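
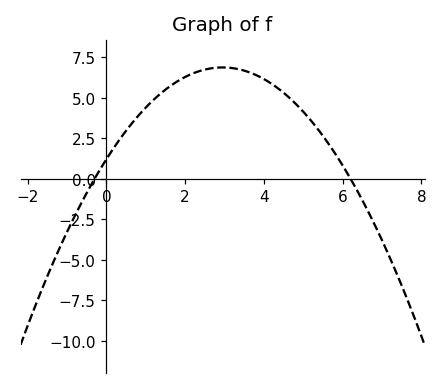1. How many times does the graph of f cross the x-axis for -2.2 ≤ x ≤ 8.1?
2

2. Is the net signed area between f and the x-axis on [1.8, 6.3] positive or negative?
positive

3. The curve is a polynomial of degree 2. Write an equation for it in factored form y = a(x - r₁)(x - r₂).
y = -0.65(x + 0.3)(x - 6.2)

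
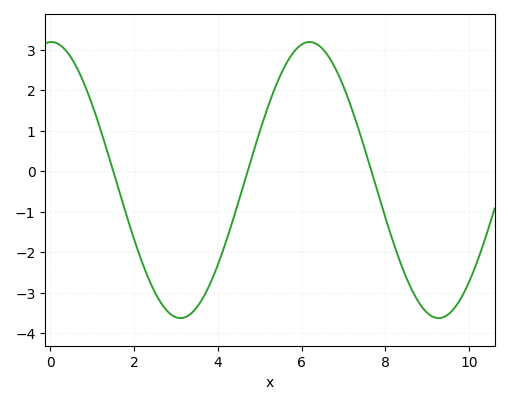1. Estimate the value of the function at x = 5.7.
2.77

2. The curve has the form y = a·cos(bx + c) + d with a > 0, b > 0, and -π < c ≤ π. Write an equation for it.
y = 3.41cos(1.02x - 0.03) - 0.22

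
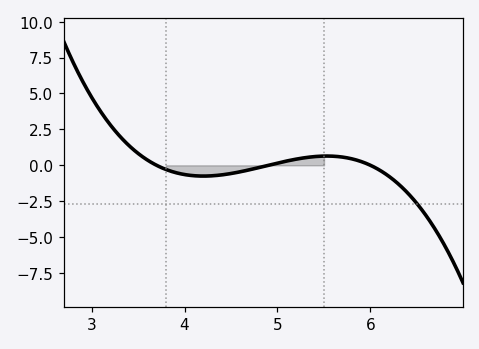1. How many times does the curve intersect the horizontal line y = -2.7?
1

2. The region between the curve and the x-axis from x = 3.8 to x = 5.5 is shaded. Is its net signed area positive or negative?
negative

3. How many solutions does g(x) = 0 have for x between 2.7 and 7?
3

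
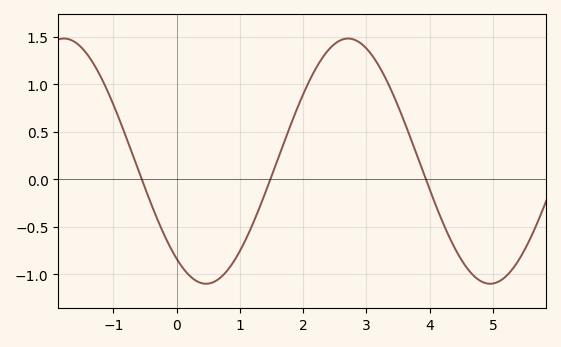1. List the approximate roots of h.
-0.6, 1.4, 4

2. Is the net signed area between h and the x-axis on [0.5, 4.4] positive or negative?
positive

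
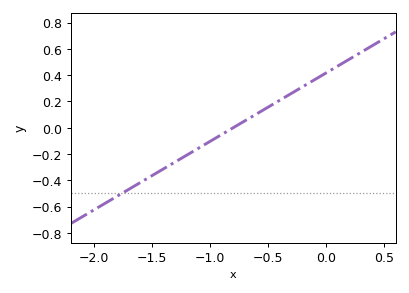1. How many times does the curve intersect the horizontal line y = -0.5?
1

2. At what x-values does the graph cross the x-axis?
-0.8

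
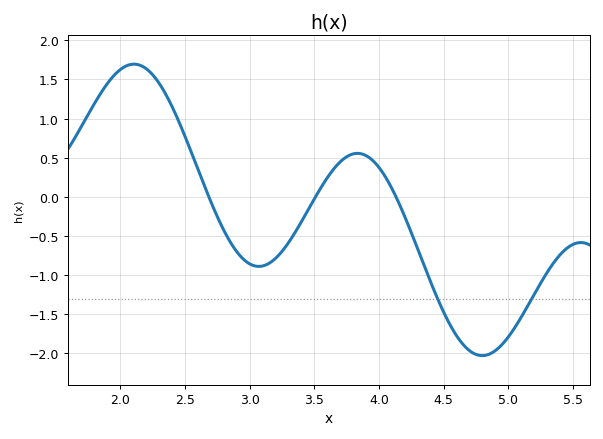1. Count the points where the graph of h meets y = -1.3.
2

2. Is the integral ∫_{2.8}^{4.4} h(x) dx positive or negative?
negative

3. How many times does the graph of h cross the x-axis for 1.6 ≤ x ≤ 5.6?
3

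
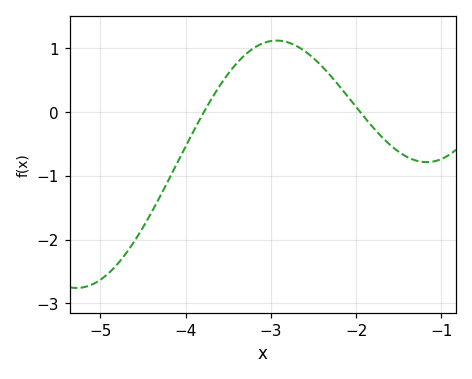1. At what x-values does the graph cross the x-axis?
-3.79, -1.95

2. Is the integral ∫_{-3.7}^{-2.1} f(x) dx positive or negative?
positive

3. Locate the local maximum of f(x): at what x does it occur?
-2.93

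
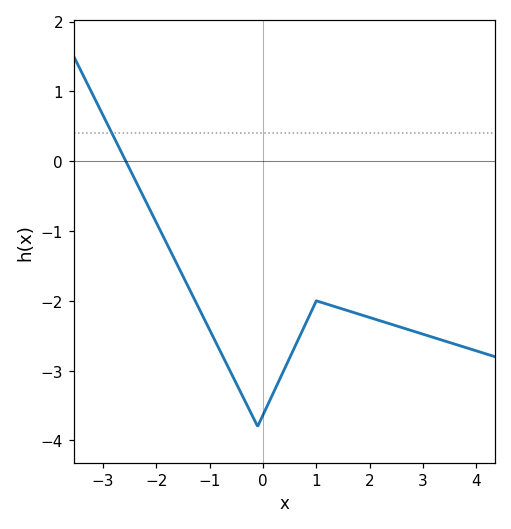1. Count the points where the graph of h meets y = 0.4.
1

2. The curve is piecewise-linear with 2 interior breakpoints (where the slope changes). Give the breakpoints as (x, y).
(-0.1, -3.8); (1, -2)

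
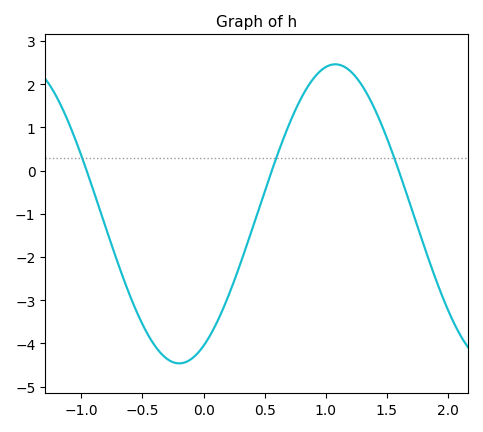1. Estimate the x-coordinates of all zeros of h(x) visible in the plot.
-0.957, 0.559, 1.6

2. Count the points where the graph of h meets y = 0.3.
3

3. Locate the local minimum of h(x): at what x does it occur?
-0.198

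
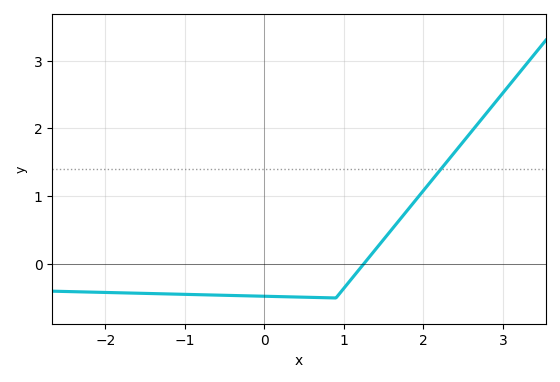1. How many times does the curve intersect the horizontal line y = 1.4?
1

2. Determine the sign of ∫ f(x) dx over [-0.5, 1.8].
negative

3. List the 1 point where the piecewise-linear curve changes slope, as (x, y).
(0.9, -0.5)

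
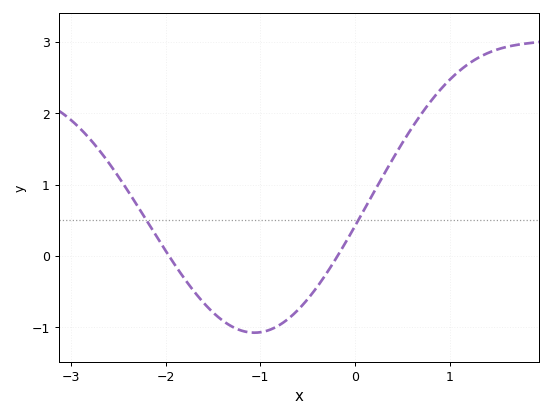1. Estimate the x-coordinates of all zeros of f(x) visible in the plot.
-2, -0.2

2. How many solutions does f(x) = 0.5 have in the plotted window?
2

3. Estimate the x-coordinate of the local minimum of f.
-1.1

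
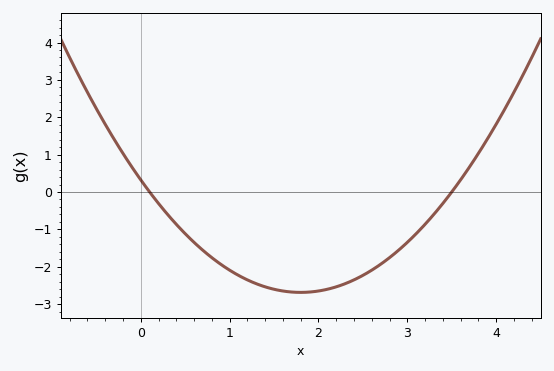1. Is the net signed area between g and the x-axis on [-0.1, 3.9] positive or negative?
negative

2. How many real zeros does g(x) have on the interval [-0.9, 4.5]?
2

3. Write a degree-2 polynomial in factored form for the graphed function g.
y = 0.93(x - 0.1)(x - 3.5)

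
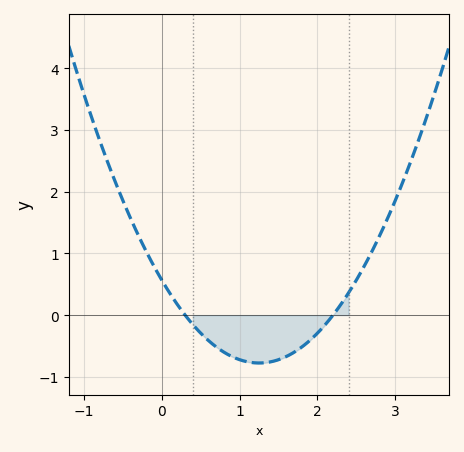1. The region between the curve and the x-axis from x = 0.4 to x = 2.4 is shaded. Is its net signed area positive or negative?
negative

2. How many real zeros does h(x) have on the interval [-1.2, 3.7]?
2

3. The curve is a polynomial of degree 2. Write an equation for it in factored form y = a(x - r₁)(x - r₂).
y = 0.86(x - 0.3)(x - 2.2)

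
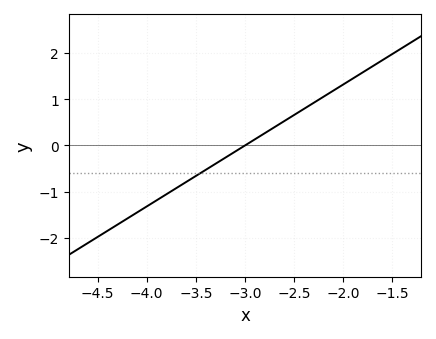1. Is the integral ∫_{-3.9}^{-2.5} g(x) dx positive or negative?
negative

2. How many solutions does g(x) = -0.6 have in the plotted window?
1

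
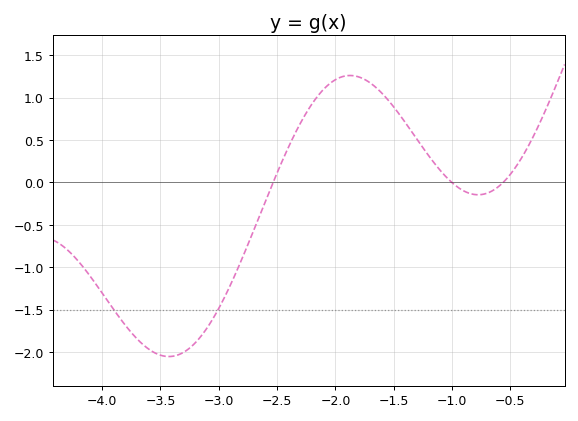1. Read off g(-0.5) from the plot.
0.096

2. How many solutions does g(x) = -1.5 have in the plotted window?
2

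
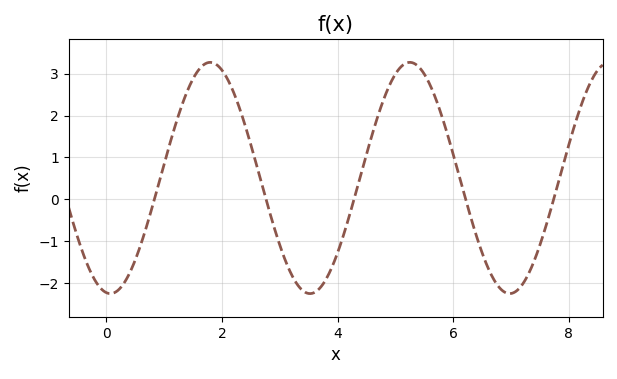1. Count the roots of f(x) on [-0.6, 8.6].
5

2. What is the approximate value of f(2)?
3.09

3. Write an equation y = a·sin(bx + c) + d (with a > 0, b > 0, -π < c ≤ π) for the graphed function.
y = 2.76sin(1.82x - 1.7) + 0.51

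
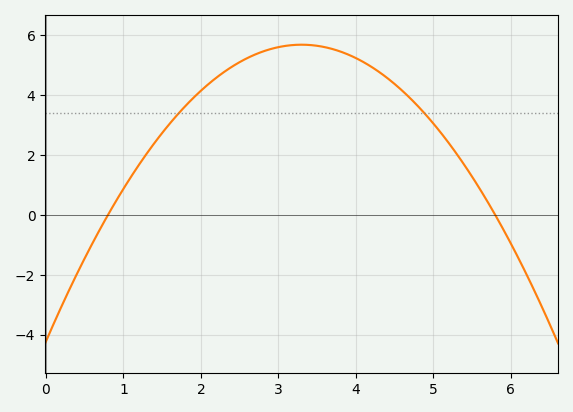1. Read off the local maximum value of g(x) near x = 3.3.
5.69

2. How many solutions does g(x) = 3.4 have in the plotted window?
2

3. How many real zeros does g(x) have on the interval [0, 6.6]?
2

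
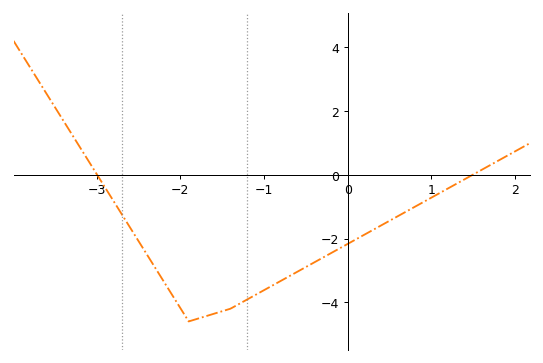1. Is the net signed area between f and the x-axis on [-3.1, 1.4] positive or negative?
negative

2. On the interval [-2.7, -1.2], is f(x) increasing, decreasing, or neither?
neither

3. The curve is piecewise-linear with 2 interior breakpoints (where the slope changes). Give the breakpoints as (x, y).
(-1.9, -4.6); (-1.4, -4.2)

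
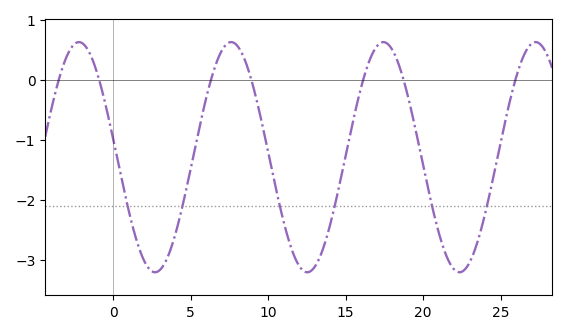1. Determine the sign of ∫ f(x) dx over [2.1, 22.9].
negative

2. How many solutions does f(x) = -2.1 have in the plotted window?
6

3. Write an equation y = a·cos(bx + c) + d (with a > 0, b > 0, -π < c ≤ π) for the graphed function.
y = 1.92cos(0.64x + 1.41) - 1.29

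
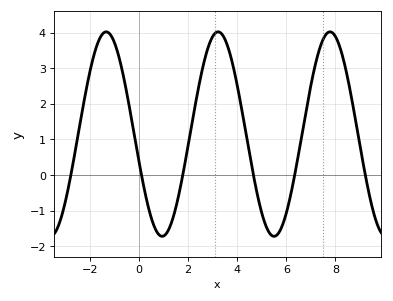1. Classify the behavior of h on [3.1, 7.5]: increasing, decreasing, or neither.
neither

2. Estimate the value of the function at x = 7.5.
3.8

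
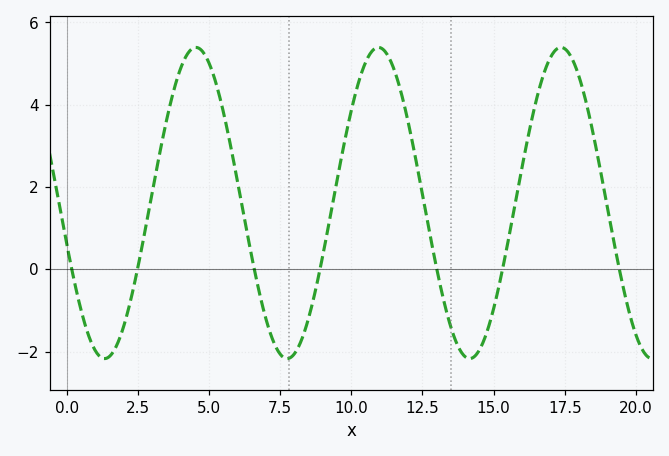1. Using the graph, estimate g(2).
-1.4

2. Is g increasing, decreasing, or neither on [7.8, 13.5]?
neither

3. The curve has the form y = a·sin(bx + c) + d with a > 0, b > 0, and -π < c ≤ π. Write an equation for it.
y = 3.78sin(0.98x - 2.9) + 1.61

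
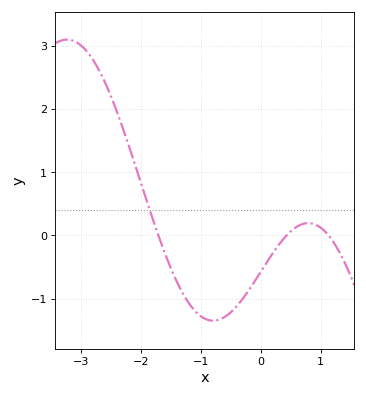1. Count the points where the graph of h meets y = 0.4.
1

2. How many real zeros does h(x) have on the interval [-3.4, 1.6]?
3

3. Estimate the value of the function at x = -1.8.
0.255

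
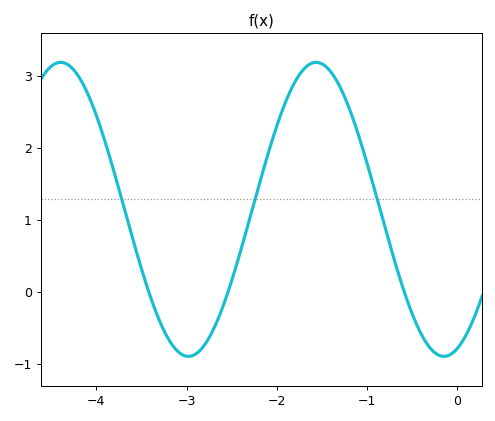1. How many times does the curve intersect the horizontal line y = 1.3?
3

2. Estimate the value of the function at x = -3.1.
-0.8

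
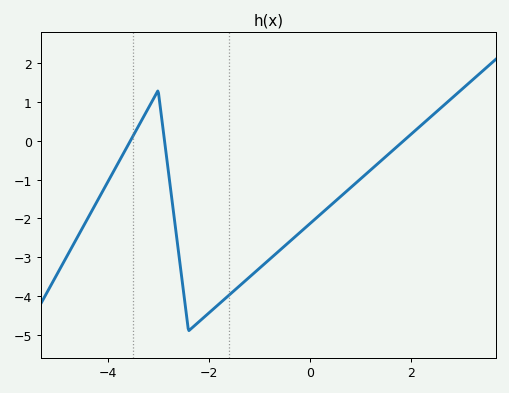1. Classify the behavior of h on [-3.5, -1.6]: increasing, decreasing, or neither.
neither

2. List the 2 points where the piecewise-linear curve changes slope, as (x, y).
(-3, 1.3); (-2.4, -4.9)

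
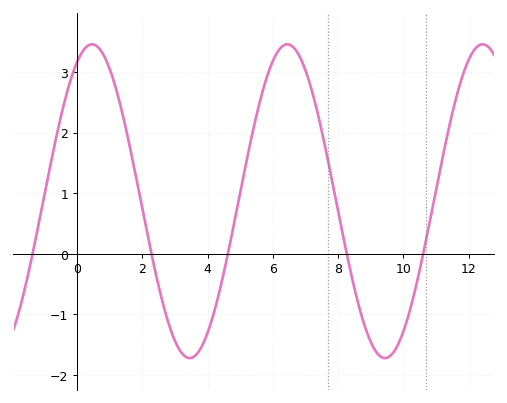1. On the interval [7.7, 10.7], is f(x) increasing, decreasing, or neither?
neither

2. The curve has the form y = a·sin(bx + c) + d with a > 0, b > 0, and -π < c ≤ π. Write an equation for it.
y = 2.59sin(1.05x + 1.09) + 0.87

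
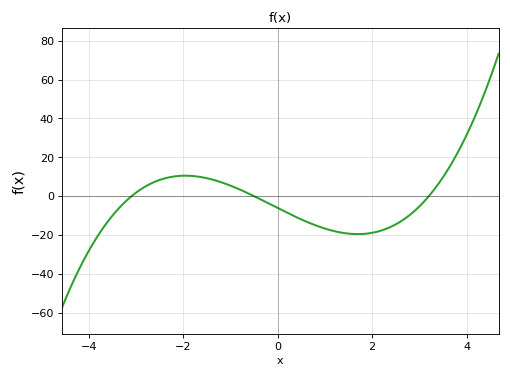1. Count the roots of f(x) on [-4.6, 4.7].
3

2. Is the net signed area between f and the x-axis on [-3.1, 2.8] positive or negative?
negative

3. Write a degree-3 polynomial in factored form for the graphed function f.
y = 1.23(x + 3.1)(x + 0.5)(x - 3.2)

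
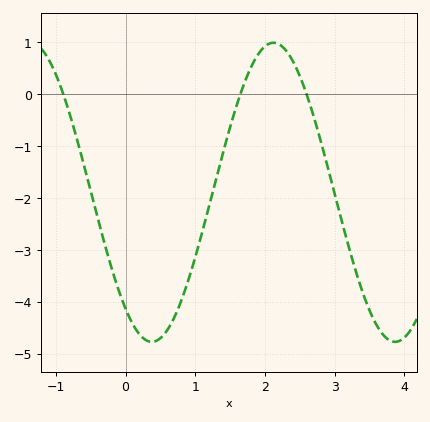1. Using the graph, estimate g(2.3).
0.845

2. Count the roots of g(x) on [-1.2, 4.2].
3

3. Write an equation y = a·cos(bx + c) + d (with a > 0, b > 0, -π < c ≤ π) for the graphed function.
y = 2.88cos(1.8x + 2.46) - 1.89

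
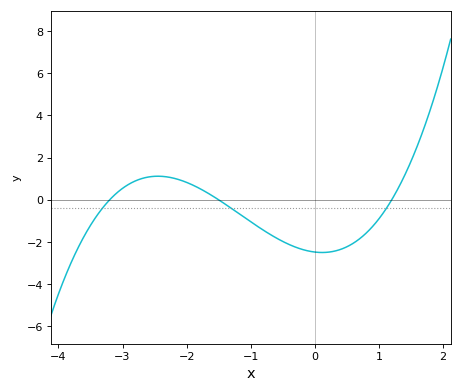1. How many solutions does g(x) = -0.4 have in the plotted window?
3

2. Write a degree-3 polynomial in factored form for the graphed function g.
y = 0.43(x + 3.2)(x + 1.5)(x - 1.2)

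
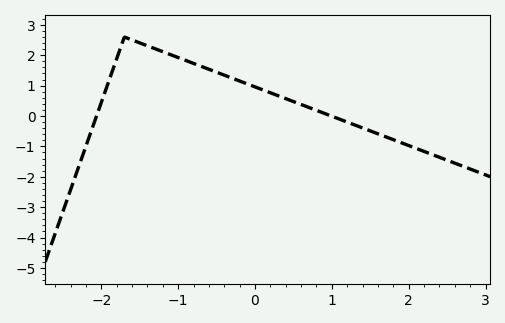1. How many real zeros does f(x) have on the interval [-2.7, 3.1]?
2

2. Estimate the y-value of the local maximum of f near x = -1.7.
2.6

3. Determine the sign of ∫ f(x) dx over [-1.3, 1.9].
positive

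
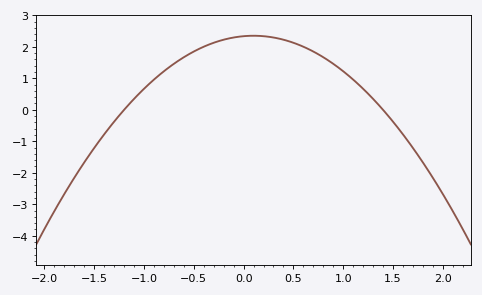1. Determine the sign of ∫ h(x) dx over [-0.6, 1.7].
positive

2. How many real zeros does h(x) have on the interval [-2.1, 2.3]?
2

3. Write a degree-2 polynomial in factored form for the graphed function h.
y = -1.39(x + 1.2)(x - 1.4)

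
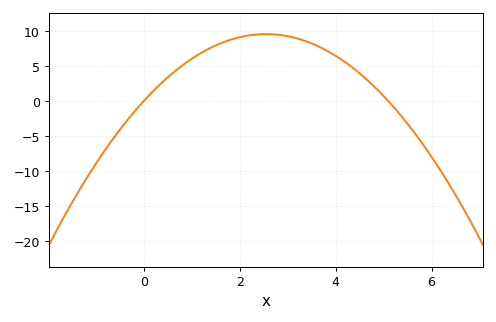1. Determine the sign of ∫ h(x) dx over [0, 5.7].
positive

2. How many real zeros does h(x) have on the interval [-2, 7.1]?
2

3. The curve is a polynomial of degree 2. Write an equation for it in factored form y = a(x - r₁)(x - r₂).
y = -1.47(x - 0)(x - 5.1)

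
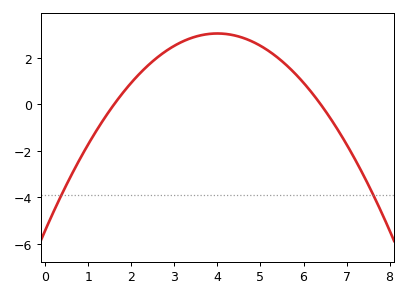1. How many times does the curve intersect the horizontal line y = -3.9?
2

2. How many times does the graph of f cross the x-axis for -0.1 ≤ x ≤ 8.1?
2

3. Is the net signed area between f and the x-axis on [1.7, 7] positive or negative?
positive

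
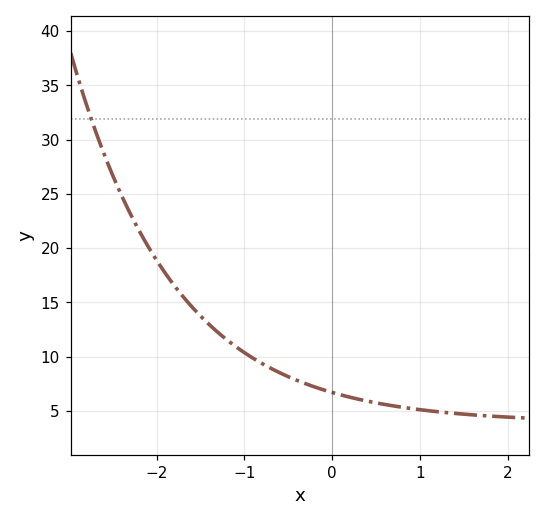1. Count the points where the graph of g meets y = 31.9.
1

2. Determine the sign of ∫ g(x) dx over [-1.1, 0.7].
positive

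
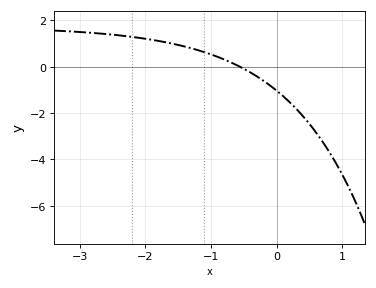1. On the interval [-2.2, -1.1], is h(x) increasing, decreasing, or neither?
decreasing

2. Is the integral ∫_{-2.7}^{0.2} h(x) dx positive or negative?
positive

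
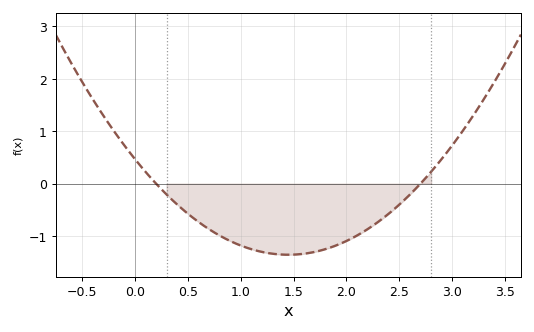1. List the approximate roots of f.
0.2, 2.7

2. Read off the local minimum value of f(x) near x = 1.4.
-1.4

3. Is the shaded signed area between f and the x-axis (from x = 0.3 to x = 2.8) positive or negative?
negative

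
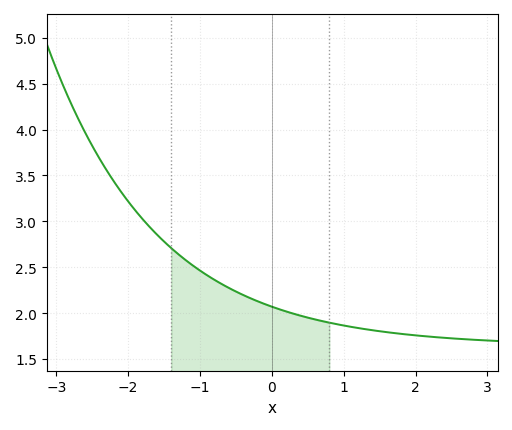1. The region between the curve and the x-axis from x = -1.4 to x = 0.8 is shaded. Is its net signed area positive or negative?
positive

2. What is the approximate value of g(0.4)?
1.95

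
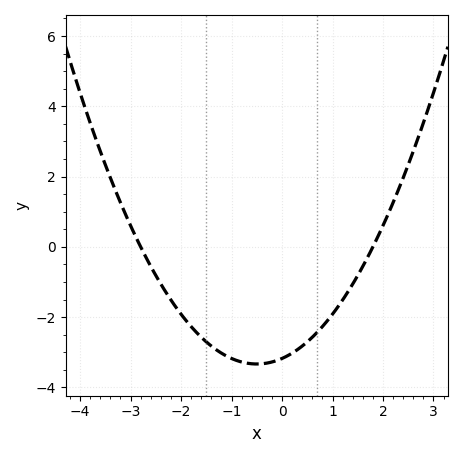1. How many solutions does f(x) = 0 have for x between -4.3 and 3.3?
2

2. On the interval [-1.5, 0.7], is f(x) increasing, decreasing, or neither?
neither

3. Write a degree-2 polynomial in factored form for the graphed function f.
y = 0.63(x + 2.8)(x - 1.8)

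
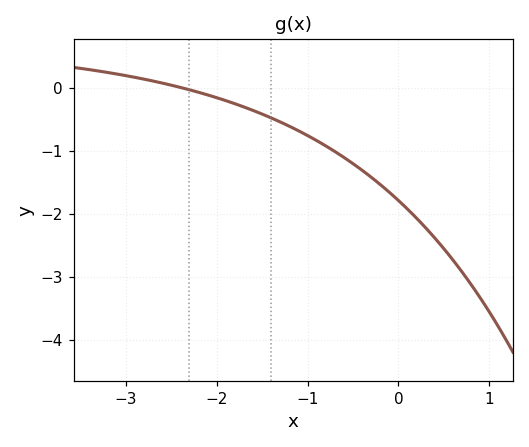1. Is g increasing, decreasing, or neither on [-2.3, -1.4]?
decreasing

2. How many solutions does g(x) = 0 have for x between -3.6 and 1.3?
1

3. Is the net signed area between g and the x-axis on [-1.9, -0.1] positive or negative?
negative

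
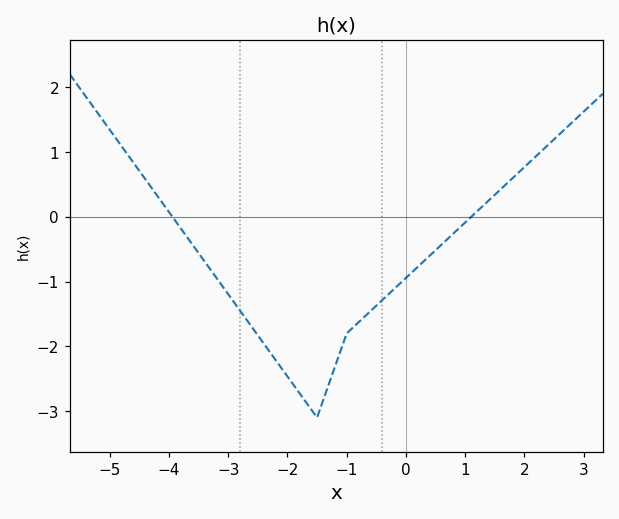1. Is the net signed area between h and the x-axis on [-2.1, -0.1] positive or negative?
negative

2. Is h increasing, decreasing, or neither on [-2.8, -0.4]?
neither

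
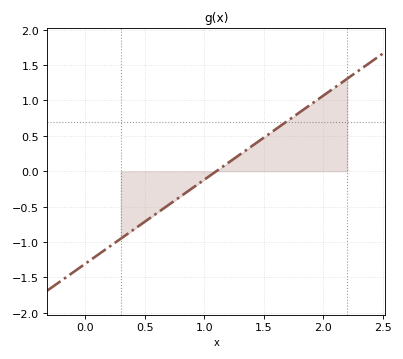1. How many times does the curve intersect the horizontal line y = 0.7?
1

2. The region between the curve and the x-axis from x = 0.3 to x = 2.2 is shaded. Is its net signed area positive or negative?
positive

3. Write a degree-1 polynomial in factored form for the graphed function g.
y = 1.19(x - 1.1)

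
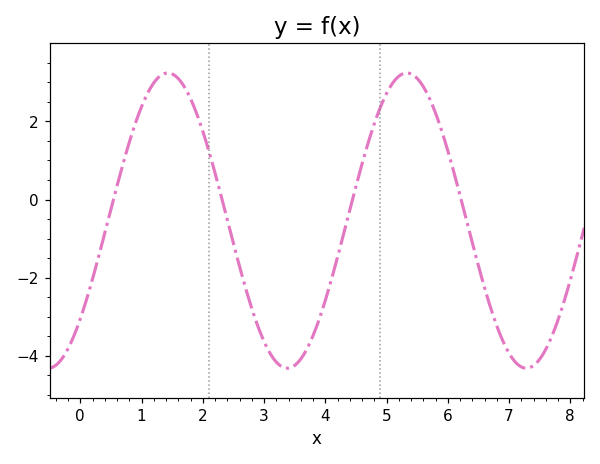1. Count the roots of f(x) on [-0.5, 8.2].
4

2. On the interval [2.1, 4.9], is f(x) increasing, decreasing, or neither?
neither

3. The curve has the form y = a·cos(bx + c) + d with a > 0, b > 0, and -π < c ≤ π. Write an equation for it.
y = 3.78cos(1.6x - 2.3) - 0.54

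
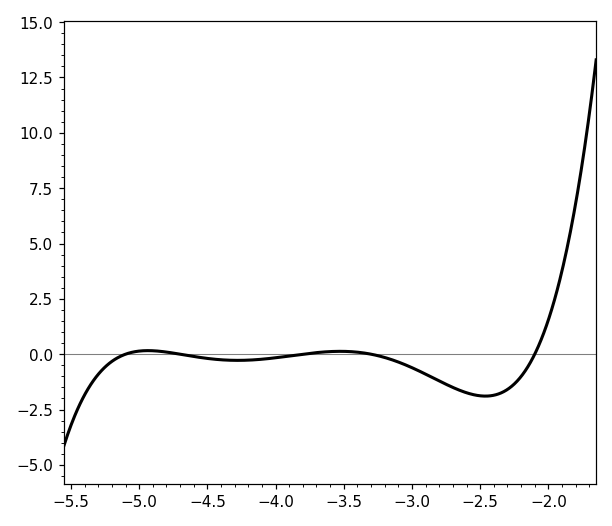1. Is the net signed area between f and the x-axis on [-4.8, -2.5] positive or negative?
negative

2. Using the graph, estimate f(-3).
-0.609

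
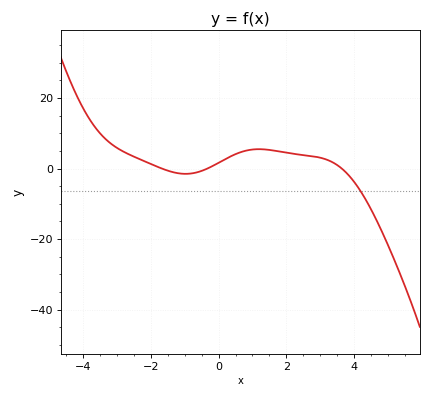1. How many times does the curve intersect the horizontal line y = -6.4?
1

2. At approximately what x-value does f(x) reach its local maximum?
1.19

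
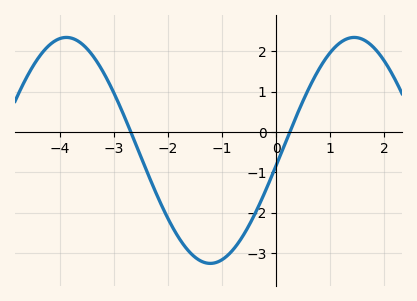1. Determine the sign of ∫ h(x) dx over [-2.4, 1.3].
negative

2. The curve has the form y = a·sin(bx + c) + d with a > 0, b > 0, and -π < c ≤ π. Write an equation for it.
y = 2.8sin(1.18x - 0.13) - 0.46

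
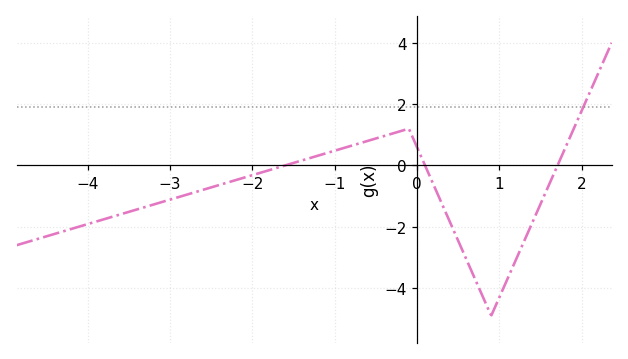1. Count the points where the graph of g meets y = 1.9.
1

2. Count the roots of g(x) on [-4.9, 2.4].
3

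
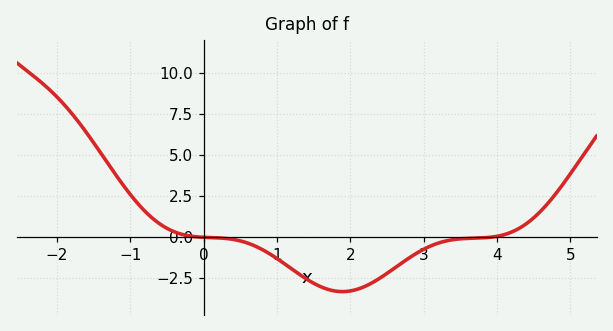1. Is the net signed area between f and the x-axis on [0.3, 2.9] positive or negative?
negative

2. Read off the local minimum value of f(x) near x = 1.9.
-3.3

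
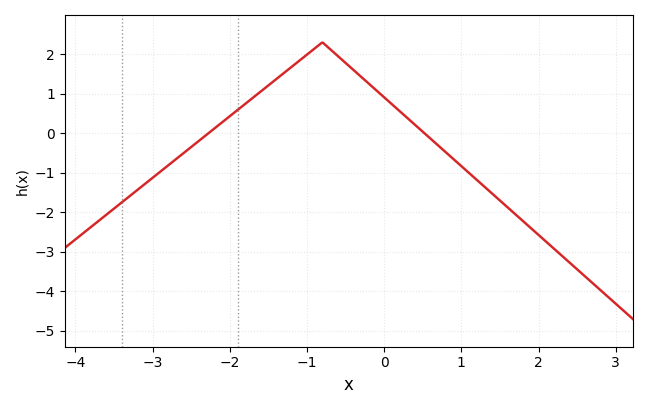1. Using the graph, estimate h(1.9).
-2.4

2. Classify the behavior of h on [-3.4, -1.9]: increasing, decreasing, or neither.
increasing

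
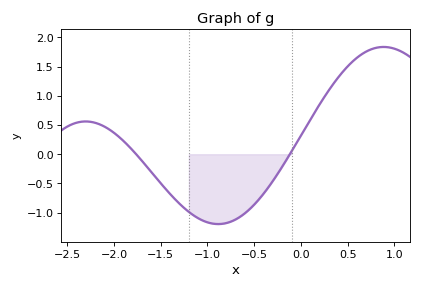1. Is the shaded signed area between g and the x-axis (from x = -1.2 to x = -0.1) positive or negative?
negative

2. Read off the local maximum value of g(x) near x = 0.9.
1.85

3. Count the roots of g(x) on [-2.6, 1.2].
2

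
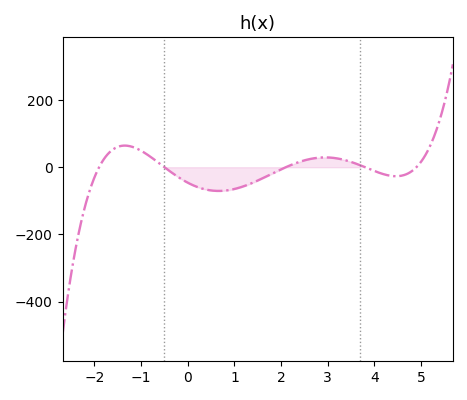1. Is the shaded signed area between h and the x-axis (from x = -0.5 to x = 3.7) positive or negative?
negative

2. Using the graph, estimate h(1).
-64.8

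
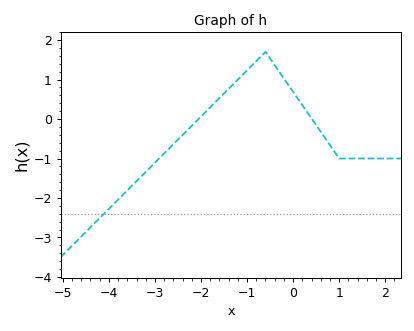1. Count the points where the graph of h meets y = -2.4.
1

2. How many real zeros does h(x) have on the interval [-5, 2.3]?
2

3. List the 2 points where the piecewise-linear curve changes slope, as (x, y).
(-0.6, 1.7); (1, -1)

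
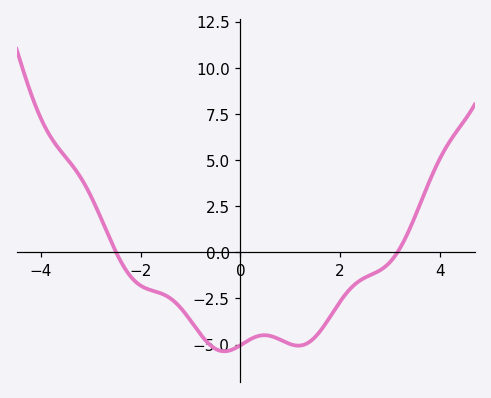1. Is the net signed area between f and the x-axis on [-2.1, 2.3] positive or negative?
negative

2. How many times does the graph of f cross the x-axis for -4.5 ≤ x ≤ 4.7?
2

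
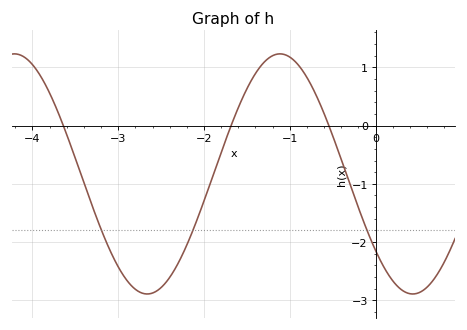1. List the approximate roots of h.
-3.64, -1.68, -0.545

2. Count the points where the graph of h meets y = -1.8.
3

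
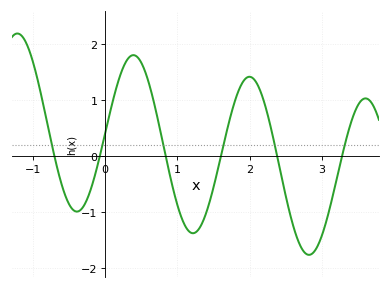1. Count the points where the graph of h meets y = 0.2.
6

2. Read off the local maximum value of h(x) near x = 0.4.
1.8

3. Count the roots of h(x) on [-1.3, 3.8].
6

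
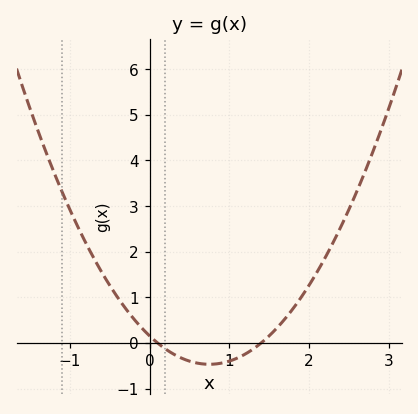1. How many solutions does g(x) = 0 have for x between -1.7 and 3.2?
2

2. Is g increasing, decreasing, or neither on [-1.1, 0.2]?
decreasing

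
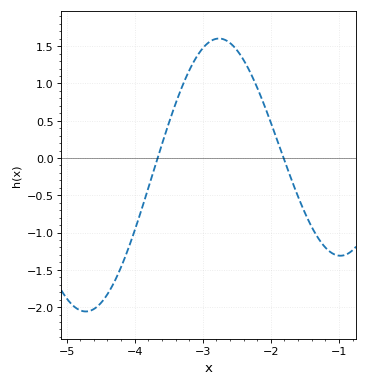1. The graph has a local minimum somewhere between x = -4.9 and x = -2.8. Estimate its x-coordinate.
-4.7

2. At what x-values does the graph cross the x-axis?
-3.7, -1.8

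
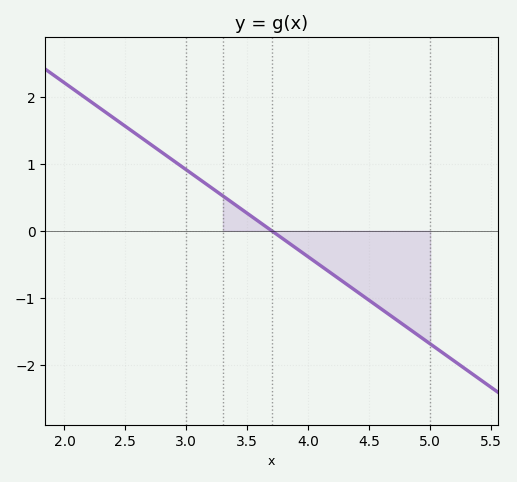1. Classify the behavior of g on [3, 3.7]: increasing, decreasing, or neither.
decreasing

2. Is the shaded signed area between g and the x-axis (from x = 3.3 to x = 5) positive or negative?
negative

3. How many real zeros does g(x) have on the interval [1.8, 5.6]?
1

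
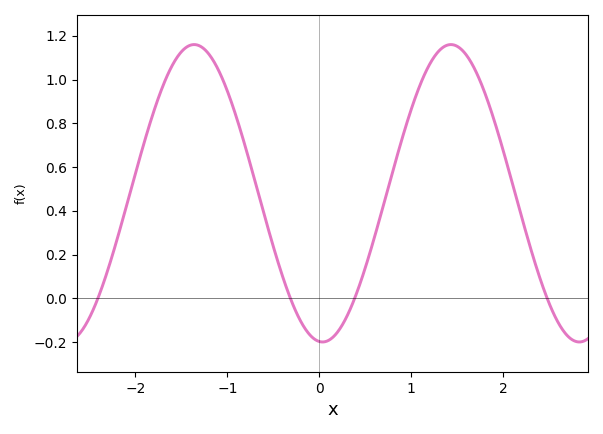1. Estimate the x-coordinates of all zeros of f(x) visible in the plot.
-2.4, -0.3, 0.4, 2.5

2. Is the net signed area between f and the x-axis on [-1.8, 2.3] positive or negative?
positive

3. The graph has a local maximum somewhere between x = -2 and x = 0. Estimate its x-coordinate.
-1.4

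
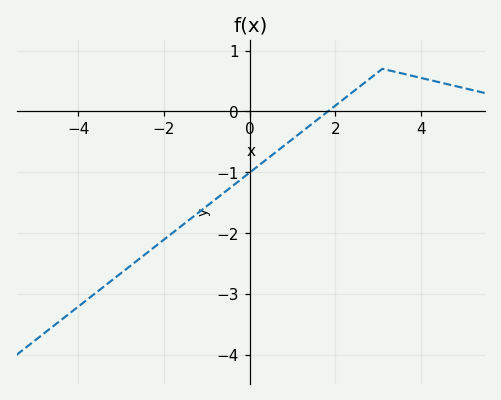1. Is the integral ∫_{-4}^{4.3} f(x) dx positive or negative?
negative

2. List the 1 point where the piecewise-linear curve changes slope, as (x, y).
(3.1, 0.7)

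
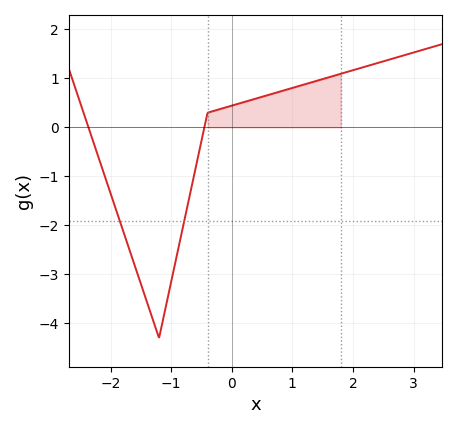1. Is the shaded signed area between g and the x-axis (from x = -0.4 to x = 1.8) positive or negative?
positive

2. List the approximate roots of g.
-2.36, -0.452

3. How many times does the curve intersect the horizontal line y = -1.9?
2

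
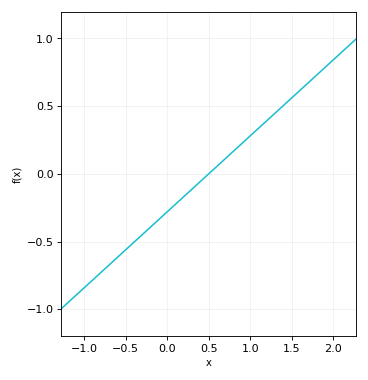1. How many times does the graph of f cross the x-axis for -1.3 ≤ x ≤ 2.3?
1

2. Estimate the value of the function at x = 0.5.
0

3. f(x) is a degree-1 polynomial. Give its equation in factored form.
y = 0.56(x - 0.5)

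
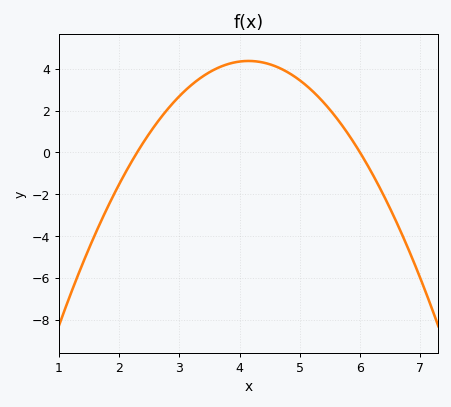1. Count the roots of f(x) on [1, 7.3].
2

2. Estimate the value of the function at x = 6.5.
-2.6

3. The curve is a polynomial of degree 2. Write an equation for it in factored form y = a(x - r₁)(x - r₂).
y = -1.28(x - 2.3)(x - 6)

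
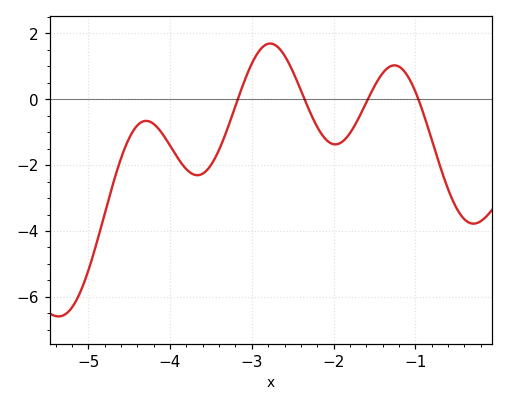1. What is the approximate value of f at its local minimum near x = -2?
-1.4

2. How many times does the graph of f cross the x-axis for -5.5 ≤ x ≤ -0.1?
4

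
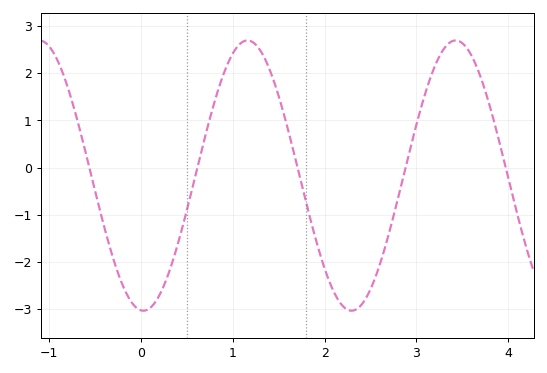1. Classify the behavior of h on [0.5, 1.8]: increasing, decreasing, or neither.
neither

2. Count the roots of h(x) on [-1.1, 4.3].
5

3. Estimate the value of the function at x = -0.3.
-1.95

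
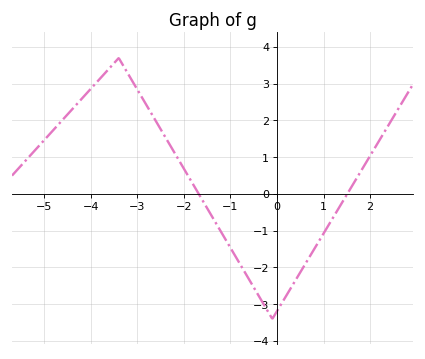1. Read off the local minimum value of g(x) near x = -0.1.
-3.4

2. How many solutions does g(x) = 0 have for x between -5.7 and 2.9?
2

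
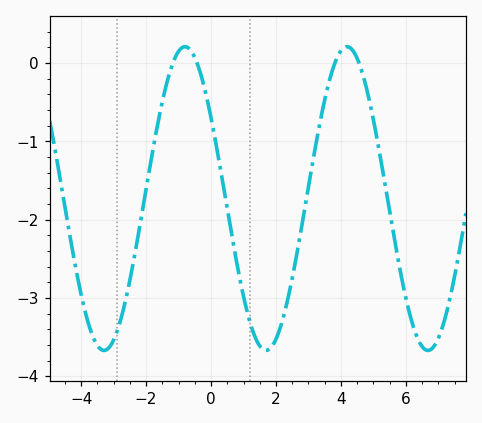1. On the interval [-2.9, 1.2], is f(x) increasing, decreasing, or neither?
neither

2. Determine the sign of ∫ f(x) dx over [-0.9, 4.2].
negative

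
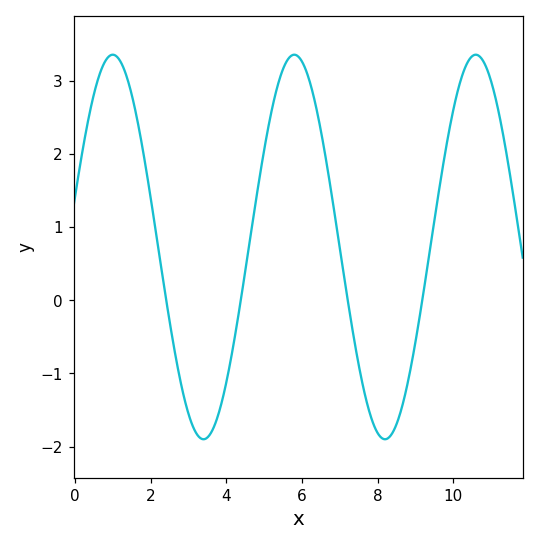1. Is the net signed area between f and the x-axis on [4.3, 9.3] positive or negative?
positive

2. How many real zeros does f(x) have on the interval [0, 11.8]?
4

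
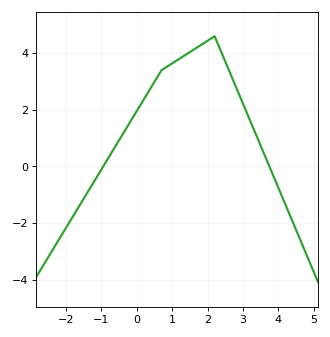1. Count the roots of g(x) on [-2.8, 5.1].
2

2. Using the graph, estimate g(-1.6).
-1.4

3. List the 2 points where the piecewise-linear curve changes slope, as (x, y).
(0.7, 3.4); (2.2, 4.6)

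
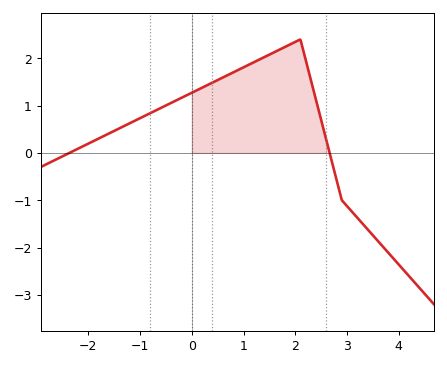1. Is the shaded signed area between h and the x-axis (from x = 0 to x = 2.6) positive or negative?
positive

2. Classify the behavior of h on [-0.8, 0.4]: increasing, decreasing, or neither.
increasing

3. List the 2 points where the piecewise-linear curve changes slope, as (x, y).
(2.1, 2.4); (2.9, -1)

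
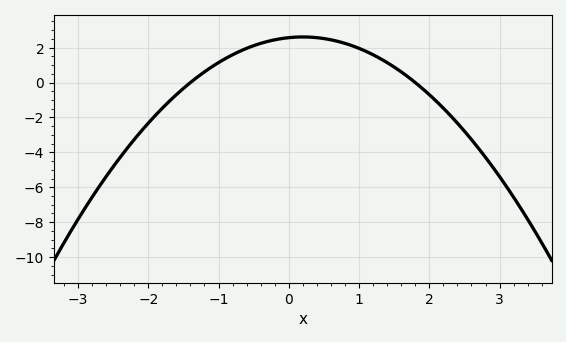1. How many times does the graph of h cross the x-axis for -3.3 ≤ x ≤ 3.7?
2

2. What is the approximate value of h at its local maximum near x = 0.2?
2.6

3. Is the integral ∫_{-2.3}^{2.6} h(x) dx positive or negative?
positive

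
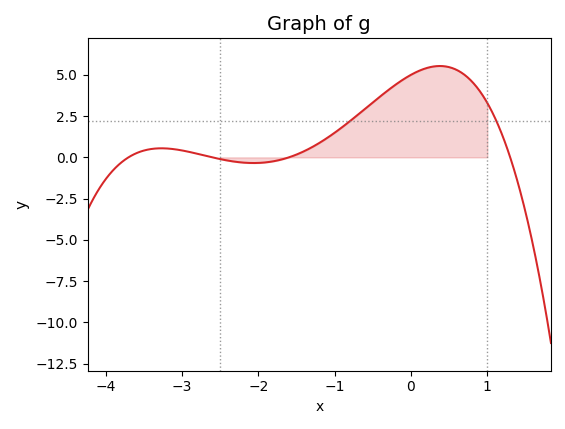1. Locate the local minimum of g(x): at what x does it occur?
-2.1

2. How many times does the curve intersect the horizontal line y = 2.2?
2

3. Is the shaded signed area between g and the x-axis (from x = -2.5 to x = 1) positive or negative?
positive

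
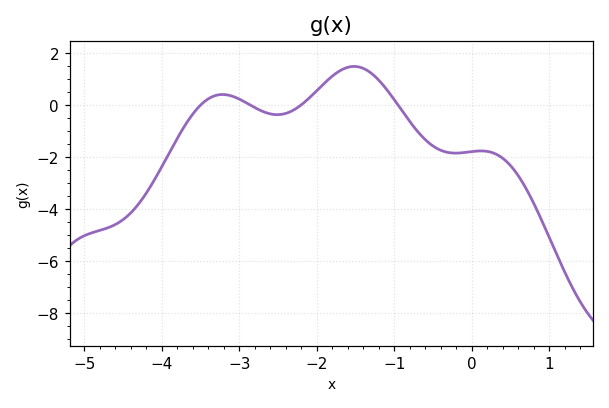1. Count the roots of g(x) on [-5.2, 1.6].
4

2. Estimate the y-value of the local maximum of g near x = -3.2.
0.417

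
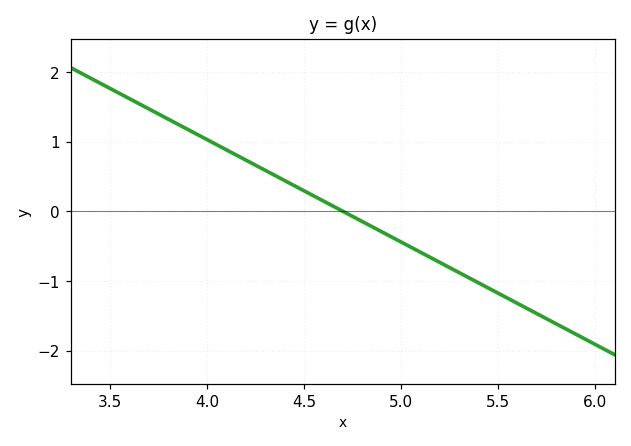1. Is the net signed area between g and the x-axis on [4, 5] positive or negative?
positive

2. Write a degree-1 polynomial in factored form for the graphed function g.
y = -1.47(x - 4.7)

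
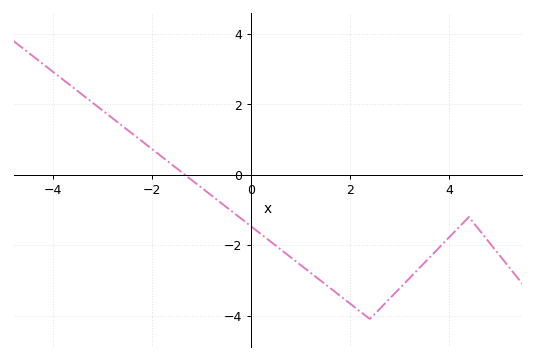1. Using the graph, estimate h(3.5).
-2.5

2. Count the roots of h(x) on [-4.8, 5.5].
1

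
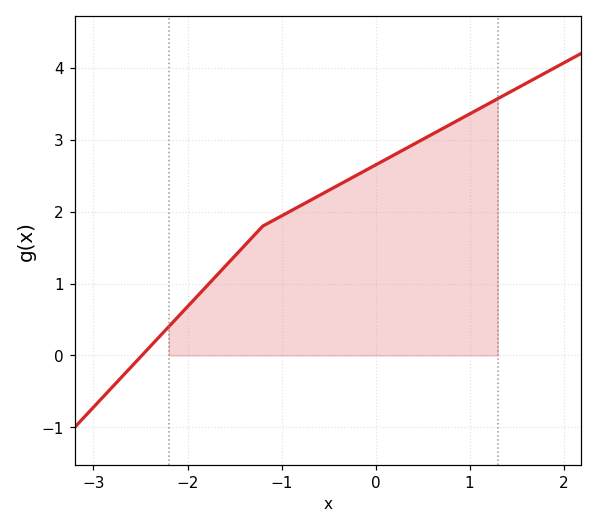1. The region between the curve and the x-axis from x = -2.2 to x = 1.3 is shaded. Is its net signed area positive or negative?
positive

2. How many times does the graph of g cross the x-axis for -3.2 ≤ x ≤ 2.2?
1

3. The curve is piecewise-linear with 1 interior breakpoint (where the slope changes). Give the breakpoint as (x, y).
(-1.2, 1.8)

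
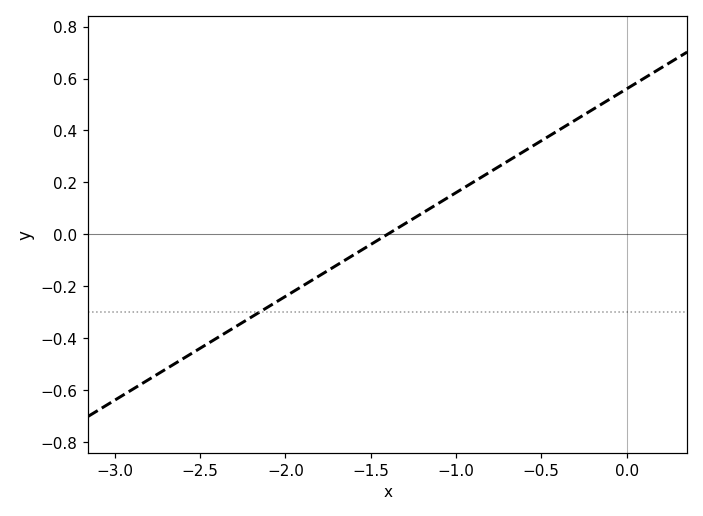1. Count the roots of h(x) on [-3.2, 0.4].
1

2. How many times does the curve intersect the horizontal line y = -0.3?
1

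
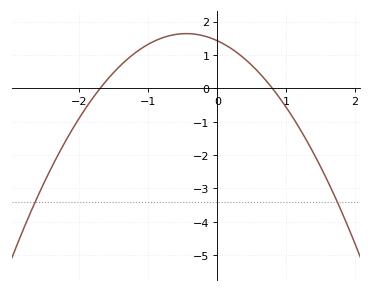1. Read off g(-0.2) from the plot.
1.6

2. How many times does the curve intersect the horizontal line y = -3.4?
2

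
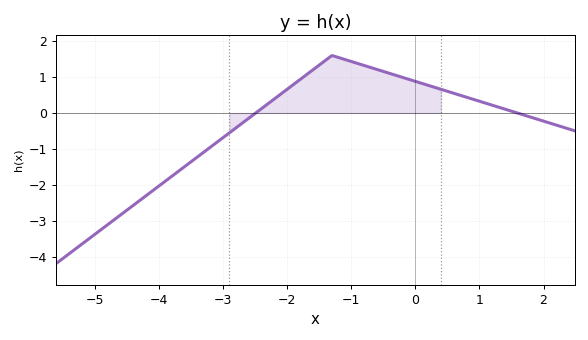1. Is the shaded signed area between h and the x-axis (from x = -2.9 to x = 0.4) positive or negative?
positive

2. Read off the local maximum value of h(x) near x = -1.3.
1.6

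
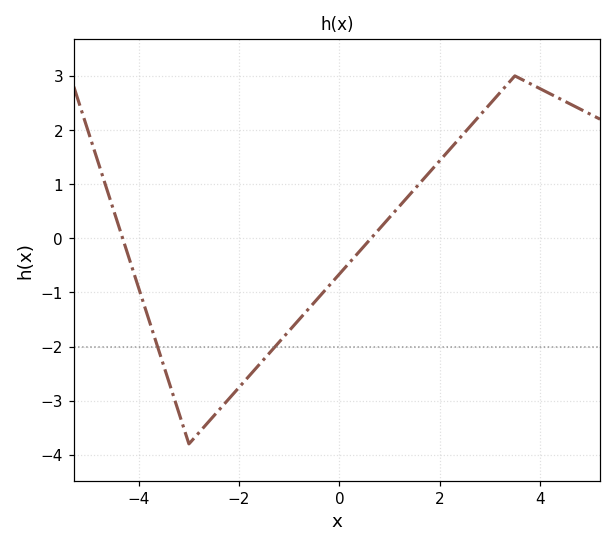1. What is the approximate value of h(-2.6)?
-3.38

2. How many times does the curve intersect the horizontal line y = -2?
2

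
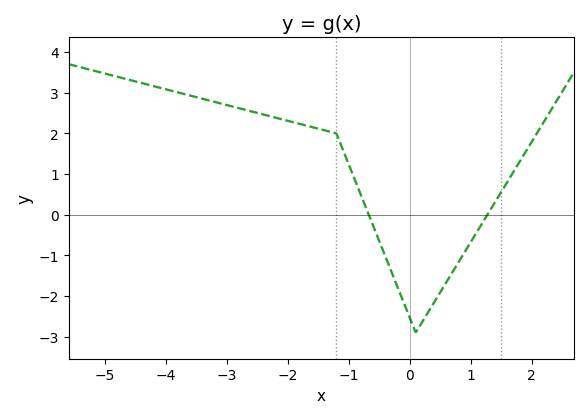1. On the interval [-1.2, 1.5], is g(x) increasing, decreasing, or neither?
neither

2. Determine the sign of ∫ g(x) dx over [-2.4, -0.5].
positive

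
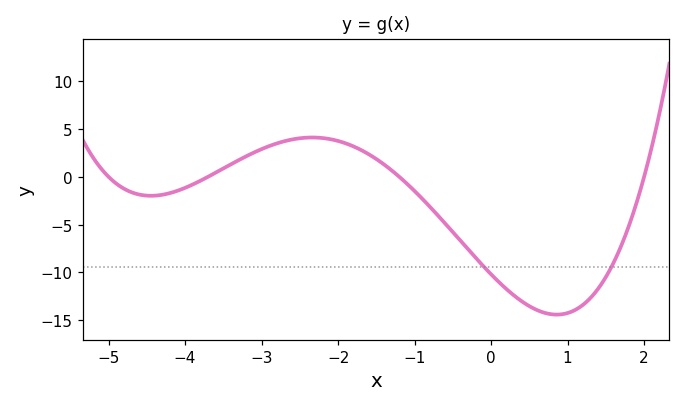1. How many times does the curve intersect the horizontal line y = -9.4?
2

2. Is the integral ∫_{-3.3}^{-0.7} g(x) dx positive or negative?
positive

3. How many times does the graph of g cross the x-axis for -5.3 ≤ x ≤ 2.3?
4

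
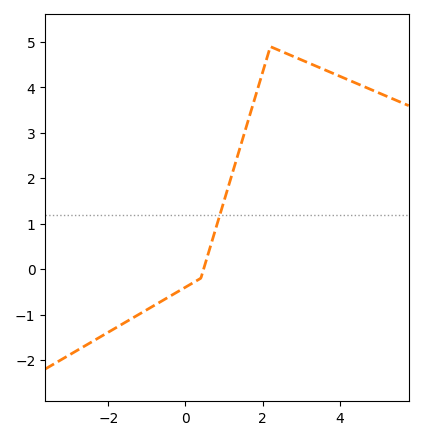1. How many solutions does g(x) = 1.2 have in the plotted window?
1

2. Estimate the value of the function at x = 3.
4.6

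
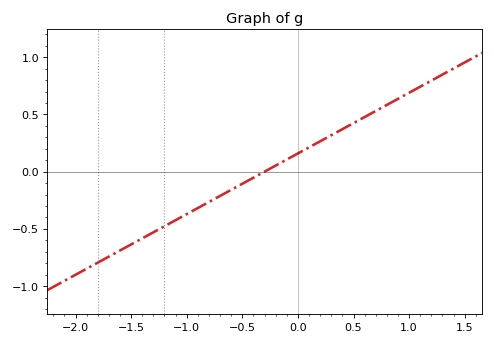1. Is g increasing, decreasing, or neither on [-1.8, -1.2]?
increasing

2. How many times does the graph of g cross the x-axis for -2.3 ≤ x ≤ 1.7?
1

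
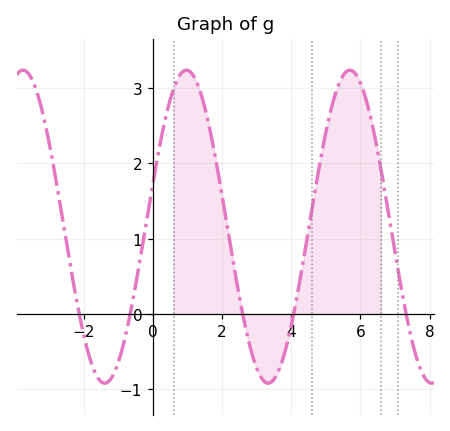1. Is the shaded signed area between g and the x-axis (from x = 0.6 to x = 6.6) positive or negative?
positive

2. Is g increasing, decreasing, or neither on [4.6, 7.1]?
neither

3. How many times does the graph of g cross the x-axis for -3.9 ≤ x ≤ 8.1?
5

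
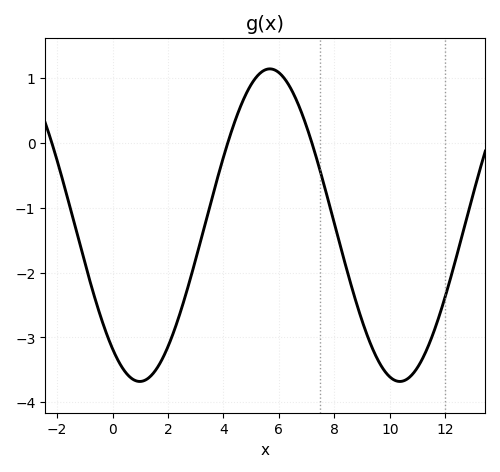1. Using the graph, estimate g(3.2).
-1.48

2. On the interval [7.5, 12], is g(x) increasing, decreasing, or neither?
neither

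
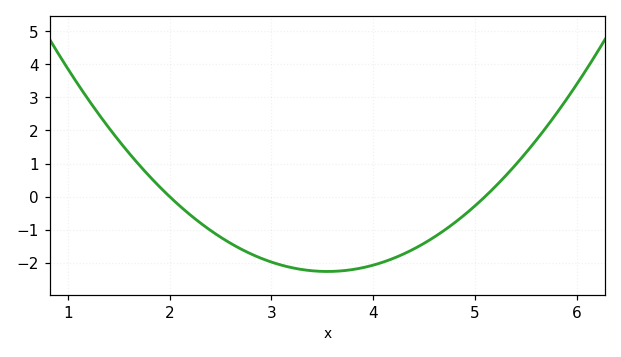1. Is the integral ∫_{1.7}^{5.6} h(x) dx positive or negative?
negative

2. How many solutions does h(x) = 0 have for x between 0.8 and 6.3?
2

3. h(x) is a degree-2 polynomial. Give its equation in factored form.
y = 0.94(x - 2)(x - 5.1)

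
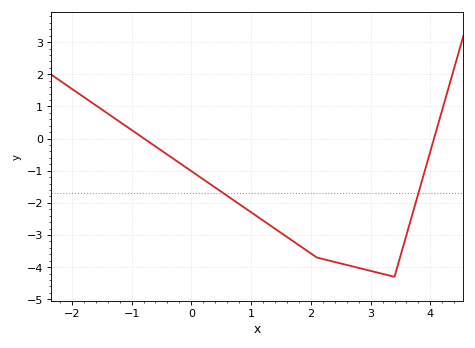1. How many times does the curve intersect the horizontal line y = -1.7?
2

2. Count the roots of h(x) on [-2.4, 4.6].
2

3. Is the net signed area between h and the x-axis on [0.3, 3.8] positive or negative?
negative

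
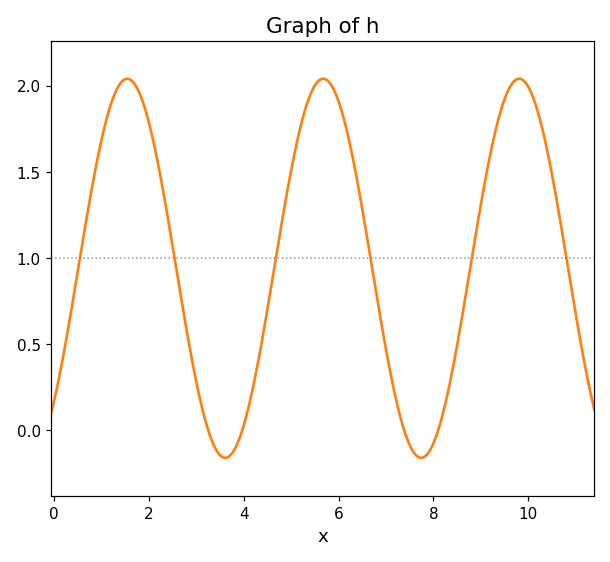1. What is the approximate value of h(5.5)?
2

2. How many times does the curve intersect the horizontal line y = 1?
6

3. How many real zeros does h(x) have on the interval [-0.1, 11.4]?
4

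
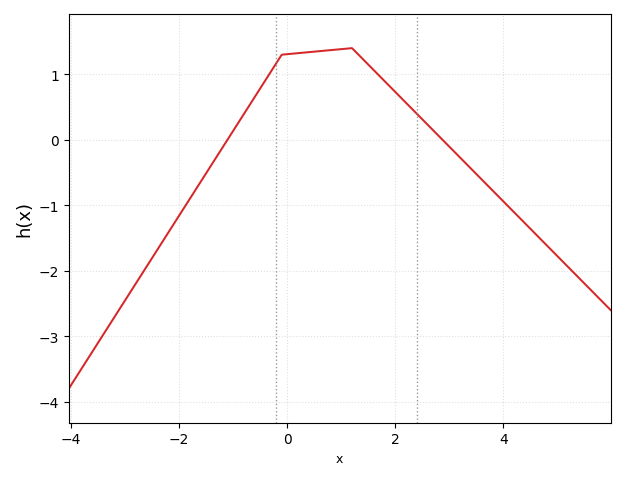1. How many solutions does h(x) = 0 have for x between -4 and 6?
2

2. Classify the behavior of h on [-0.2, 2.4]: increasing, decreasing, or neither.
neither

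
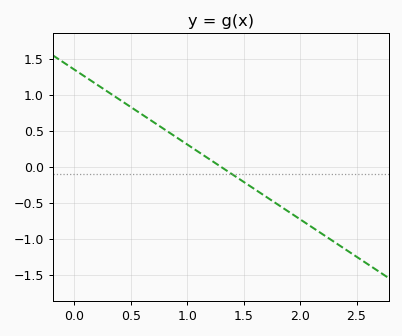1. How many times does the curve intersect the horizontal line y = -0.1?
1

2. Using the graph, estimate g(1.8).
-0.52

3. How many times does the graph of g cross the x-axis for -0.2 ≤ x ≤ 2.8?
1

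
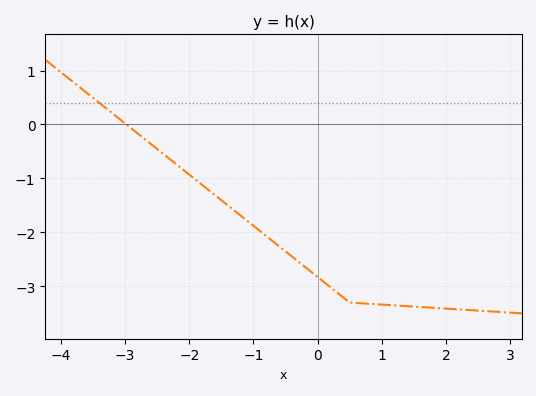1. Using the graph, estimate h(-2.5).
-0.455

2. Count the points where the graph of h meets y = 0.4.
1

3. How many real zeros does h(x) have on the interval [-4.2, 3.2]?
1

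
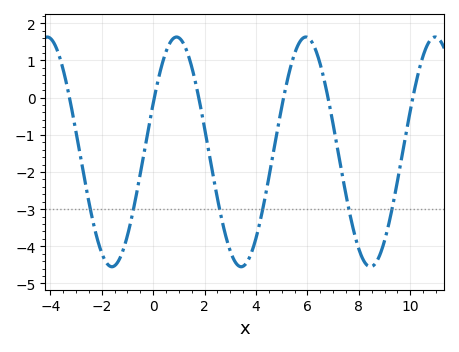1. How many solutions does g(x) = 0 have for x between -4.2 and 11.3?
6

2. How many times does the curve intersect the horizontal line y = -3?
6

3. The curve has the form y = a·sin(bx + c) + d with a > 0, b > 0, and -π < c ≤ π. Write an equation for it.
y = 3.09sin(1.2x + 0.43) - 1.46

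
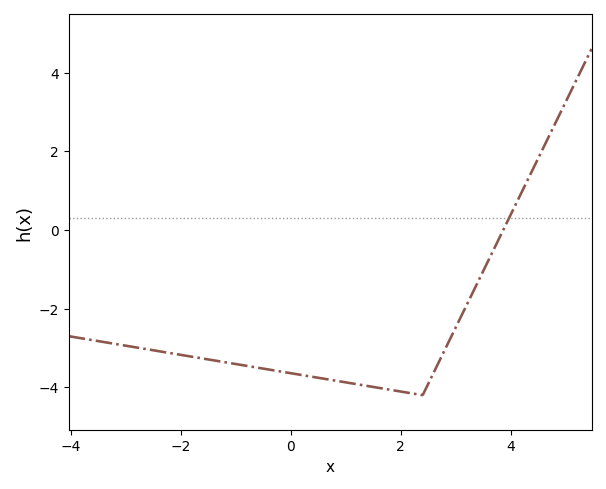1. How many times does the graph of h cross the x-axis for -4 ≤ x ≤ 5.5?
1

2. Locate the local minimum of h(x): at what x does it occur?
2.4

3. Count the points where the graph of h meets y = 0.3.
1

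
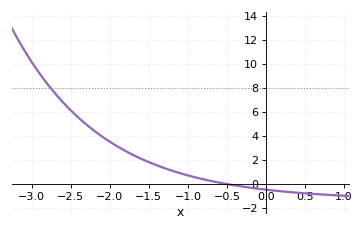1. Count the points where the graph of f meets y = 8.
1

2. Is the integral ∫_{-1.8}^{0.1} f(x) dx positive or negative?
positive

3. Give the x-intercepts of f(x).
-0.5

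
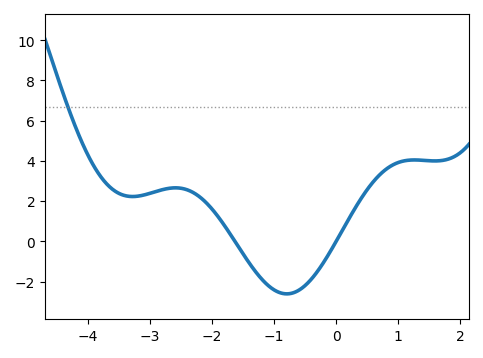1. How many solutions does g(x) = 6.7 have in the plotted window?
1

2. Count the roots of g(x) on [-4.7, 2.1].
2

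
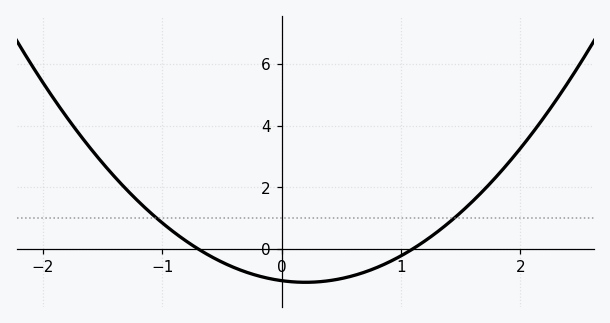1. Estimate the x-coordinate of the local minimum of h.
0.2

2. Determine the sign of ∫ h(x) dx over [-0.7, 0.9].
negative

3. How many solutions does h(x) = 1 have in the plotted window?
2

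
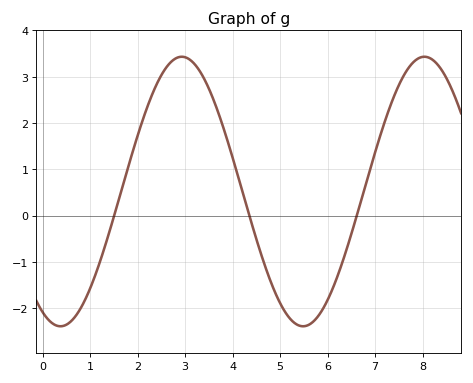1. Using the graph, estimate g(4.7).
-1.14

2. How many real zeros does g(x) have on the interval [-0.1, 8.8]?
3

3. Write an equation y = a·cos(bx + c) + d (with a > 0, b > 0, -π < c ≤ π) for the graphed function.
y = 2.91cos(1.23x + 2.68) + 0.52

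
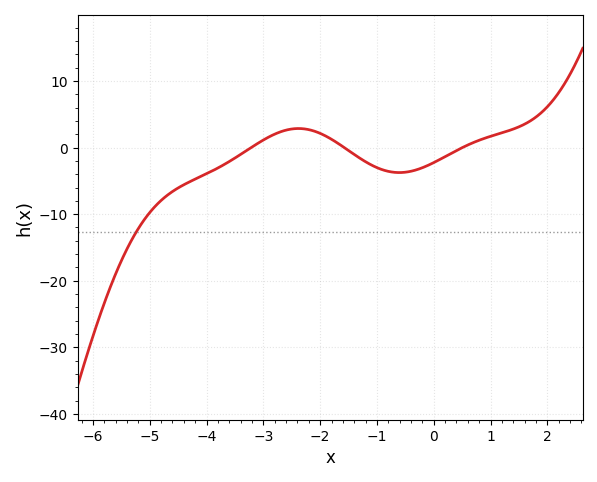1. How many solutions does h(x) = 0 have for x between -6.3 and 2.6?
3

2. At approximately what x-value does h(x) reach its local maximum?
-2.38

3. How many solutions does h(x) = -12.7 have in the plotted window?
1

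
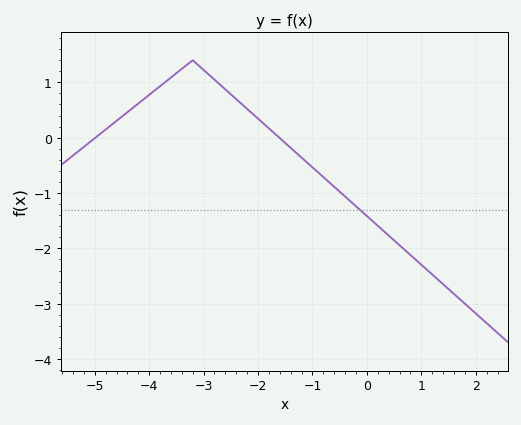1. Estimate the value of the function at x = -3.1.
1.3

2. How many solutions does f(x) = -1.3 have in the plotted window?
1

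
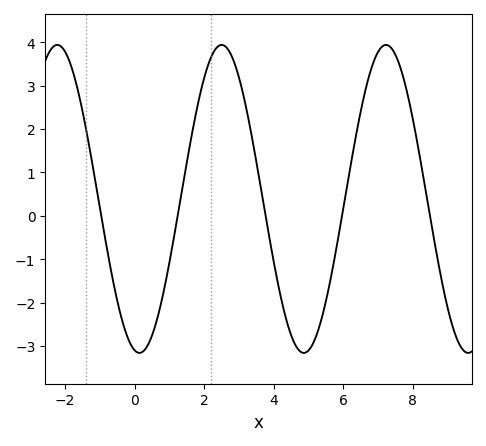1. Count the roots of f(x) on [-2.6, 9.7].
5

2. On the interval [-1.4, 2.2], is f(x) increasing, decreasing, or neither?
neither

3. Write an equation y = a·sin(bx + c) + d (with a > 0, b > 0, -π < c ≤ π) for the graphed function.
y = 3.55sin(1.3x - 1.8) + 0.39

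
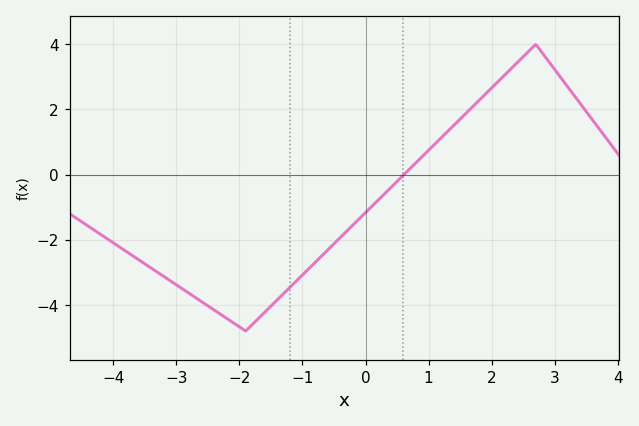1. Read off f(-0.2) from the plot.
-1.6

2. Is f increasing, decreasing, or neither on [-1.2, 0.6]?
increasing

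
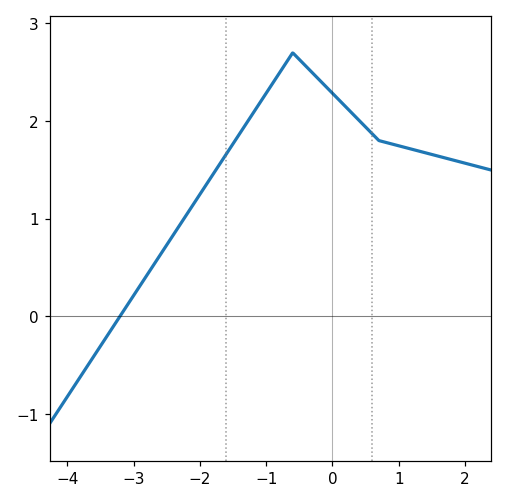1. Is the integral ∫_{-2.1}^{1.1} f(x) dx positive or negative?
positive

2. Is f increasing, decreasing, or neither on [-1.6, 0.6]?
neither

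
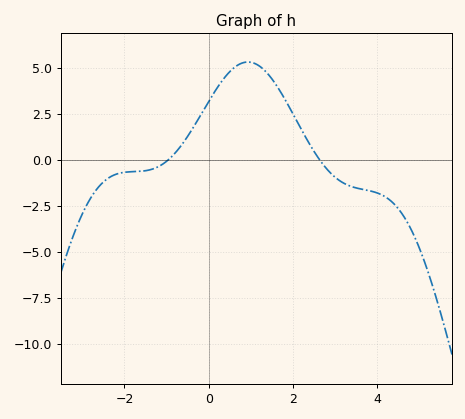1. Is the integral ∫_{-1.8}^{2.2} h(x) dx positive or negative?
positive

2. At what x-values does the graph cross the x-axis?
-0.969, 2.63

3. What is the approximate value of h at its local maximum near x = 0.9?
5.33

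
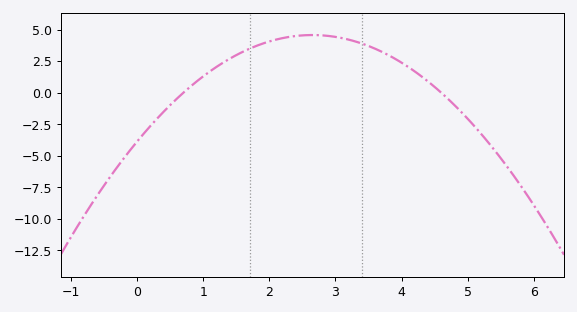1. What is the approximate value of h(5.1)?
-2.6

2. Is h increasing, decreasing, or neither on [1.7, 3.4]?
neither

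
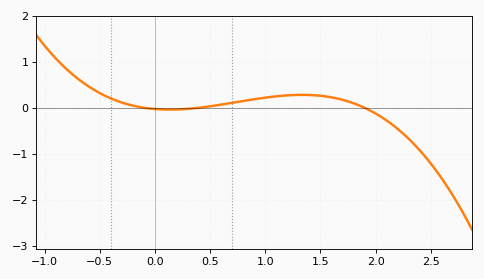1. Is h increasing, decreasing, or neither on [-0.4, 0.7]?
neither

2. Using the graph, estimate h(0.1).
-0.04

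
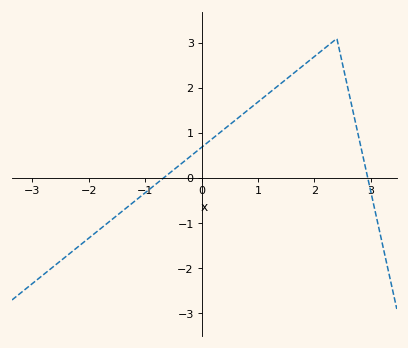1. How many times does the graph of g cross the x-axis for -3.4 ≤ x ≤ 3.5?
2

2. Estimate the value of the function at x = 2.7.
1.41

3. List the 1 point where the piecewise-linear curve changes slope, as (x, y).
(2.4, 3.1)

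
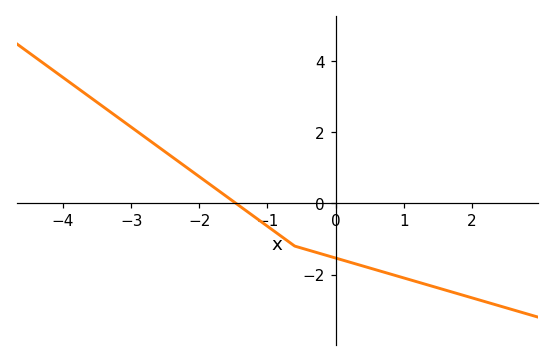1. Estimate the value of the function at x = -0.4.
-1.31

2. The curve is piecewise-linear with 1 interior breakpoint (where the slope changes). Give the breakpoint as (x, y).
(-0.6, -1.2)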